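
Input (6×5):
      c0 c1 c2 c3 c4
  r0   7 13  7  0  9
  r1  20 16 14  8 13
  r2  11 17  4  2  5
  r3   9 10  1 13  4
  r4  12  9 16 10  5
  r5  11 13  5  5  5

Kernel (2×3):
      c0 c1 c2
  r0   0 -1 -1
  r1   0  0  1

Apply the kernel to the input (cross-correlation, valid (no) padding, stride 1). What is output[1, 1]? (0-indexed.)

-20

The receptive field on the input at this output position is [16 14 8 / 17 4 2]. Elementwise product with the kernel and sum: 14·-1 + 8·-1 + 2·1.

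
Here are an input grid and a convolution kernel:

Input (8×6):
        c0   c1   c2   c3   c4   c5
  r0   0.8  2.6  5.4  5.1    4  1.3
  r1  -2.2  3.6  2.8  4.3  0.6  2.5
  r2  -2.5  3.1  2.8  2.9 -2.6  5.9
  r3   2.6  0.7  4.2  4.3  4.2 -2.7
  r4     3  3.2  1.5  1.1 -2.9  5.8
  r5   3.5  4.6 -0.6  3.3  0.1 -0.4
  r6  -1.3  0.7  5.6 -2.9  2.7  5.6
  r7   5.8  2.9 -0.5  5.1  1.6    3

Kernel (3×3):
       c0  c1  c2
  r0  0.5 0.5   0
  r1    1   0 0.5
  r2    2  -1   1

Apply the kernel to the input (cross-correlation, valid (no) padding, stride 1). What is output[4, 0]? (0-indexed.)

8.6

The receptive field on the input at this output position is [3 3.2 1.5 / 3.5 4.6 -0.6 / -1.3 0.7 5.6]. Elementwise product with the kernel and sum: 3·0.5 + 3.2·0.5 + 3.5·1 + -0.6·0.5 + -1.3·2 + 0.7·-1 + 5.6·1.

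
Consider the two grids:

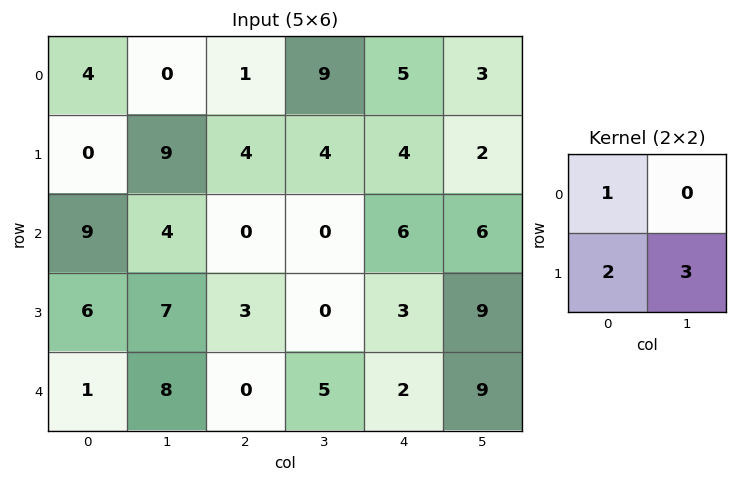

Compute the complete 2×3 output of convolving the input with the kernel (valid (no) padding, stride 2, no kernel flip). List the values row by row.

Output[0,0]: The receptive field on the input at this output position is [4 0 / 0 9]. Elementwise product with the kernel and sum: 4·1 + 0·2 + 9·3.
Output[0,1]: The receptive field on the input at this output position is [1 9 / 4 4]. Elementwise product with the kernel and sum: 1·1 + 4·2 + 4·3.

31 21 19
42 6 39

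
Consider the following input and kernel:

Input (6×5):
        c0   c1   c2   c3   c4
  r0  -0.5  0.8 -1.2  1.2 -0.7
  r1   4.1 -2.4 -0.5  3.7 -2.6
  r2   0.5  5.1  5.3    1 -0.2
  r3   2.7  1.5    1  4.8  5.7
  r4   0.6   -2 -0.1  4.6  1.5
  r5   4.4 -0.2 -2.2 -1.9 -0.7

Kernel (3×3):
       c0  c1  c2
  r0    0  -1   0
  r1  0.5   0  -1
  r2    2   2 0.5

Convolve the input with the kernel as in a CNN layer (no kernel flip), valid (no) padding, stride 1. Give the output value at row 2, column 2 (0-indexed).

The receptive field on the input at this output position is [5.3 1 -0.2 / 1 4.8 5.7 / -0.1 4.6 1.5]. Elementwise product with the kernel and sum: 1·-1 + 1·0.5 + 5.7·-1 + -0.1·2 + 4.6·2 + 1.5·0.5.

3.55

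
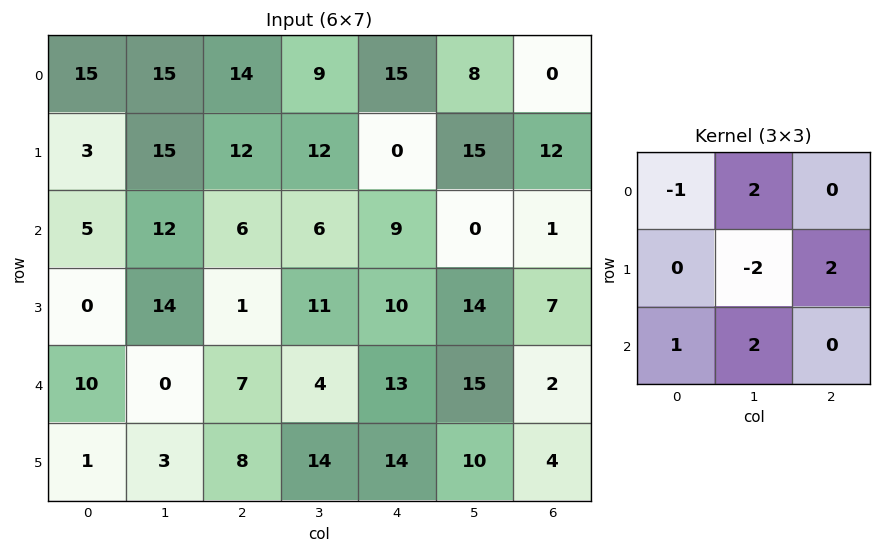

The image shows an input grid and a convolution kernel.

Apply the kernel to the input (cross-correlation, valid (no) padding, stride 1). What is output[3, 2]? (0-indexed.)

The receptive field on the input at this output position is [1 11 10 / 7 4 13 / 8 14 14]. Elementwise product with the kernel and sum: 1·-1 + 11·2 + 4·-2 + 13·2 + 8·1 + 14·2.

75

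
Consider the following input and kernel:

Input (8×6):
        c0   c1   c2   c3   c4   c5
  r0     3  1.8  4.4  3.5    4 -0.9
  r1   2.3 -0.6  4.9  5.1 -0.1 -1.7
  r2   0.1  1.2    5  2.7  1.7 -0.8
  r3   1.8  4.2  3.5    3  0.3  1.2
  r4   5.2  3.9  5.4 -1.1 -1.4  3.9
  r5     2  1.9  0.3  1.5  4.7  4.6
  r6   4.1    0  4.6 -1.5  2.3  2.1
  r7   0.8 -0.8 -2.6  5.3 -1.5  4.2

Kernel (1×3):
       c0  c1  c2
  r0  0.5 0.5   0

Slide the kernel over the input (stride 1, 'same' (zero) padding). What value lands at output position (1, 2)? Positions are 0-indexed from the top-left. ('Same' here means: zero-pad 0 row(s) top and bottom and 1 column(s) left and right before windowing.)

The receptive field on the zero-padded input at this output position is [-0.6 4.9 5.1]. Elementwise product with the kernel and sum: -0.6·0.5 + 4.9·0.5.

2.15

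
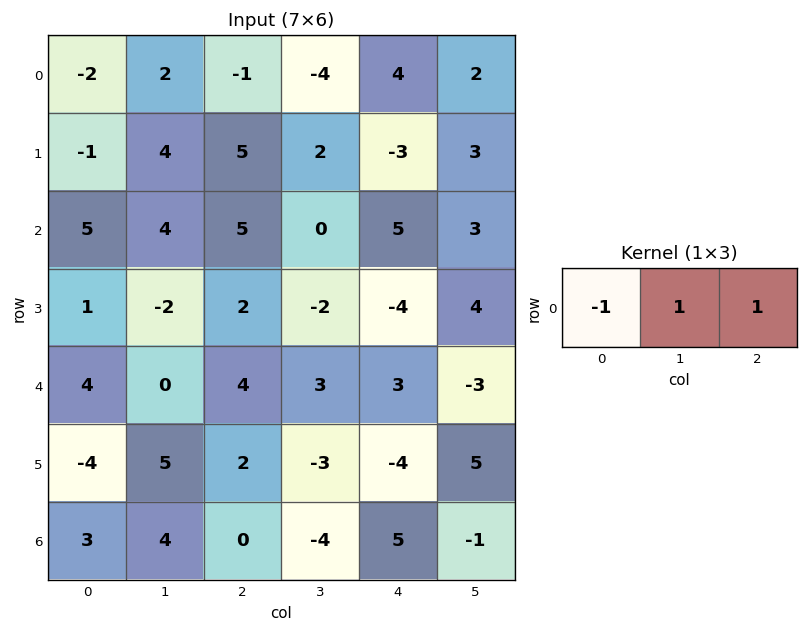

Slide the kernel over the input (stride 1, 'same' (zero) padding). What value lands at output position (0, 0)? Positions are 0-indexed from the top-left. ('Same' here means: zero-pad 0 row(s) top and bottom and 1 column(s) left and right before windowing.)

The receptive field on the zero-padded input at this output position is [0 -2 2]. Elementwise product with the kernel and sum: 0·-1 + -2·1 + 2·1.

0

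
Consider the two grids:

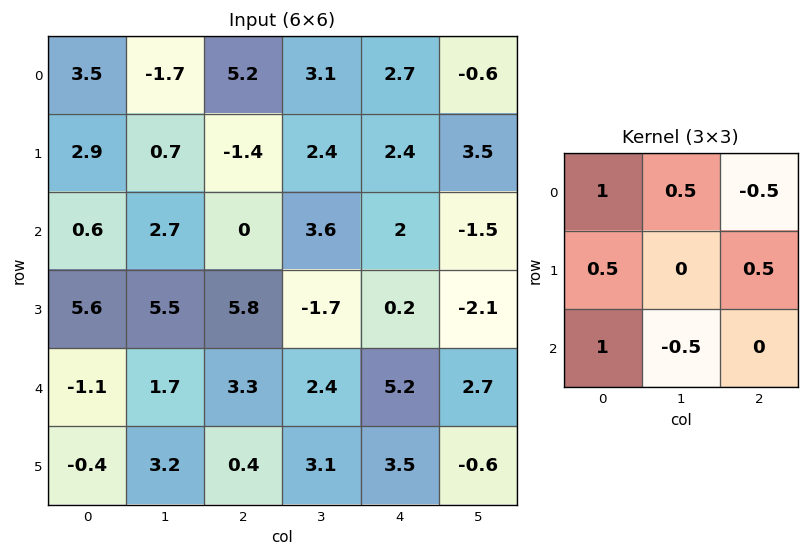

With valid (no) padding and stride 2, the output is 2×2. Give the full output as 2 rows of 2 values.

0.05 4.1
5.7 5.9

Output[0,0]: The receptive field on the input at this output position is [3.5 -1.7 5.2 / 2.9 0.7 -1.4 / 0.6 2.7 0]. Elementwise product with the kernel and sum: 3.5·1 + -1.7·0.5 + 5.2·-0.5 + 2.9·0.5 + -1.4·0.5 + 0.6·1 + 2.7·-0.5.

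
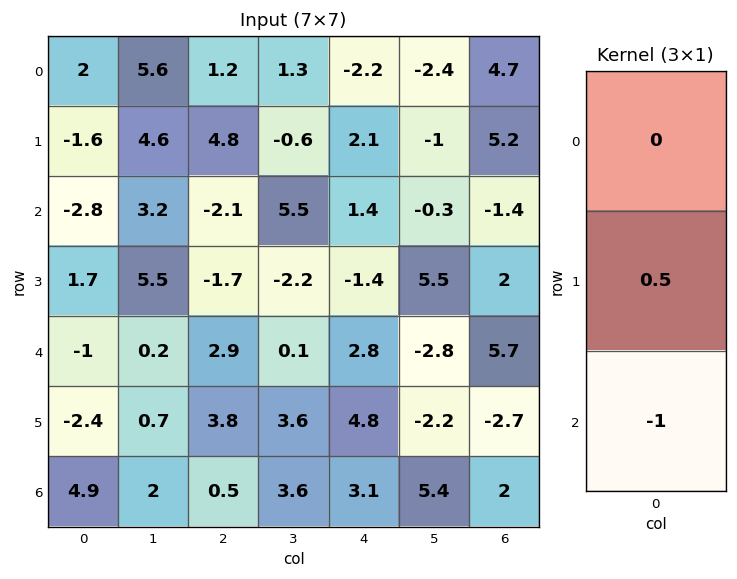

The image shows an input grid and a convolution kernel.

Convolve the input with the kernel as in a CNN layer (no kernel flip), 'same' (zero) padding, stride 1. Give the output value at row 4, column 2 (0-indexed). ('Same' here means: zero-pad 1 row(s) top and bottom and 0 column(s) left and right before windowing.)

The receptive field on the zero-padded input at this output position is [-1.7 / 2.9 / 3.8]. Elementwise product with the kernel and sum: 2.9·0.5 + 3.8·-1.

-2.35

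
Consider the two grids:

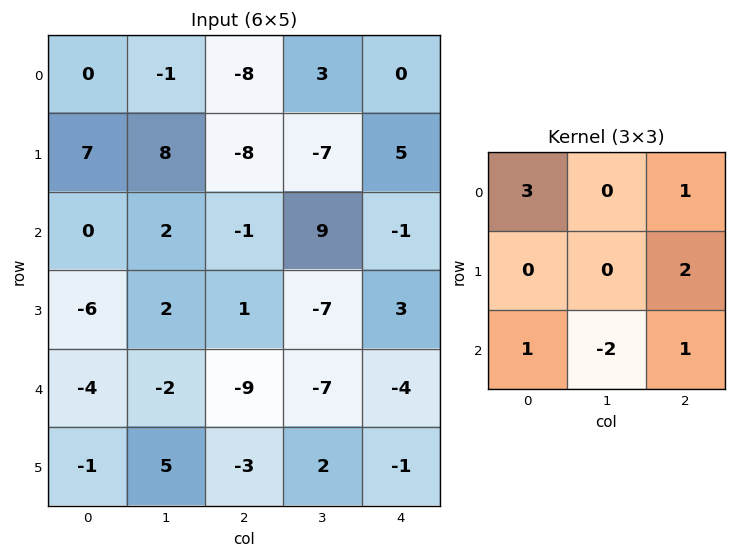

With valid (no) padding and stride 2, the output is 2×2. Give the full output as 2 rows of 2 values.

-29 -34
-8 3

Output[0,0]: The receptive field on the input at this output position is [0 -1 -8 / 7 8 -8 / 0 2 -1]. Elementwise product with the kernel and sum: 0·3 + -8·1 + -8·2 + 0·1 + 2·-2 + -1·1.
Output[0,1]: The receptive field on the input at this output position is [-8 3 0 / -8 -7 5 / -1 9 -1]. Elementwise product with the kernel and sum: -8·3 + 0·1 + 5·2 + -1·1 + 9·-2 + -1·1.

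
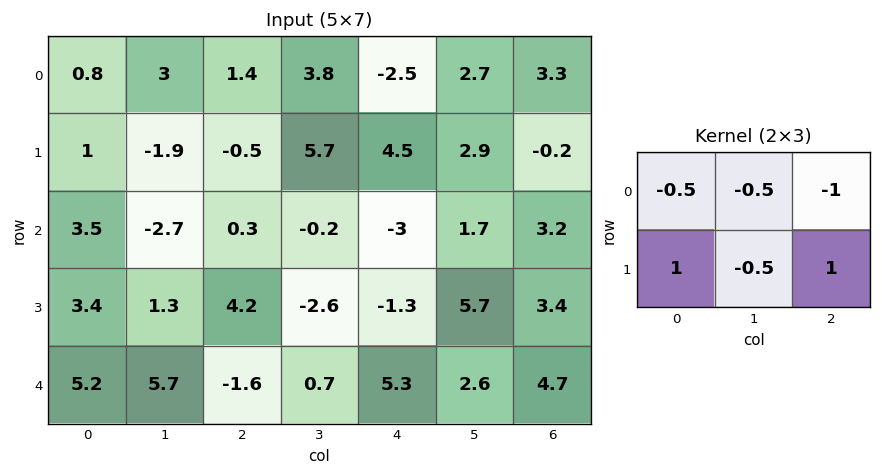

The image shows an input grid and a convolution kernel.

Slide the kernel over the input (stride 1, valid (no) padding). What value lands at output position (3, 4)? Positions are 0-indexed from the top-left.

The receptive field on the input at this output position is [-1.3 5.7 3.4 / 5.3 2.6 4.7]. Elementwise product with the kernel and sum: -1.3·-0.5 + 5.7·-0.5 + 3.4·-1 + 5.3·1 + 2.6·-0.5 + 4.7·1.

3.1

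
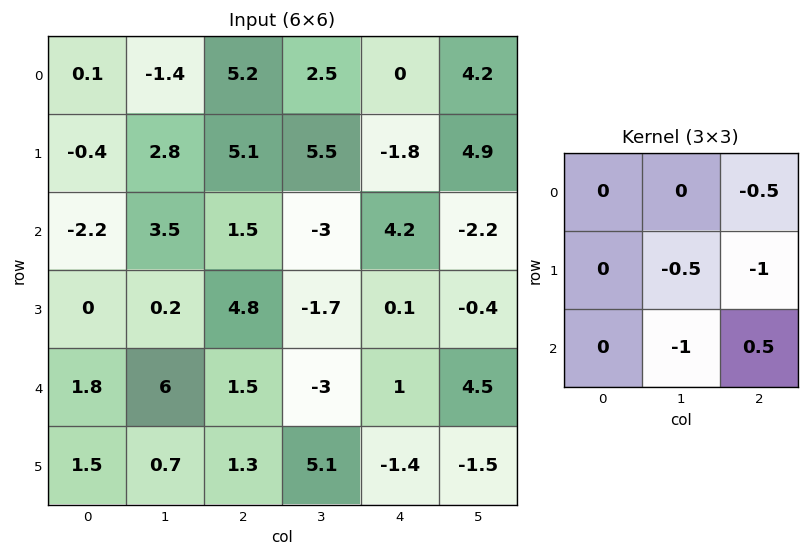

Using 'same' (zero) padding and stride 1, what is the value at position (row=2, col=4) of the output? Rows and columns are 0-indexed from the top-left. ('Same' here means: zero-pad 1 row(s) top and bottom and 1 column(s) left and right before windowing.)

The receptive field on the zero-padded input at this output position is [5.5 -1.8 4.9 / -3 4.2 -2.2 / -1.7 0.1 -0.4]. Elementwise product with the kernel and sum: 4.9·-0.5 + 4.2·-0.5 + -2.2·-1 + 0.1·-1 + -0.4·0.5.

-2.65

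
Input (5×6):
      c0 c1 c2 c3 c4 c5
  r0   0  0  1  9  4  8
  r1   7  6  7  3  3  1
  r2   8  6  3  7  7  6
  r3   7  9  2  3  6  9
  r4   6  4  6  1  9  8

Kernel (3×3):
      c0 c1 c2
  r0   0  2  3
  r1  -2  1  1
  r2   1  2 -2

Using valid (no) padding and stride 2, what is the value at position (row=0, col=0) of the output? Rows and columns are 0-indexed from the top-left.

16

The receptive field on the input at this output position is [0 0 1 / 7 6 7 / 8 6 3]. Elementwise product with the kernel and sum: 0·2 + 1·3 + 7·-2 + 6·1 + 7·1 + 8·1 + 6·2 + 3·-2.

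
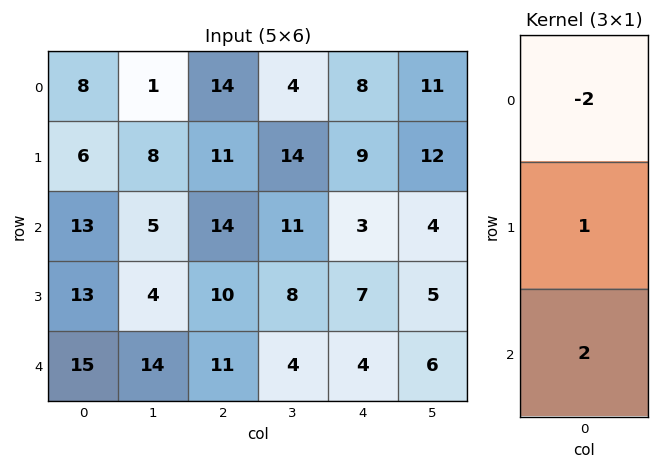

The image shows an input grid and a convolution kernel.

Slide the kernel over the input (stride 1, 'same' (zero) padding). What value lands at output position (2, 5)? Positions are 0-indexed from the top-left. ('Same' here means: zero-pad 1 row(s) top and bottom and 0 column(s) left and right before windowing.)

-10

The receptive field on the zero-padded input at this output position is [12 / 4 / 5]. Elementwise product with the kernel and sum: 12·-2 + 4·1 + 5·2.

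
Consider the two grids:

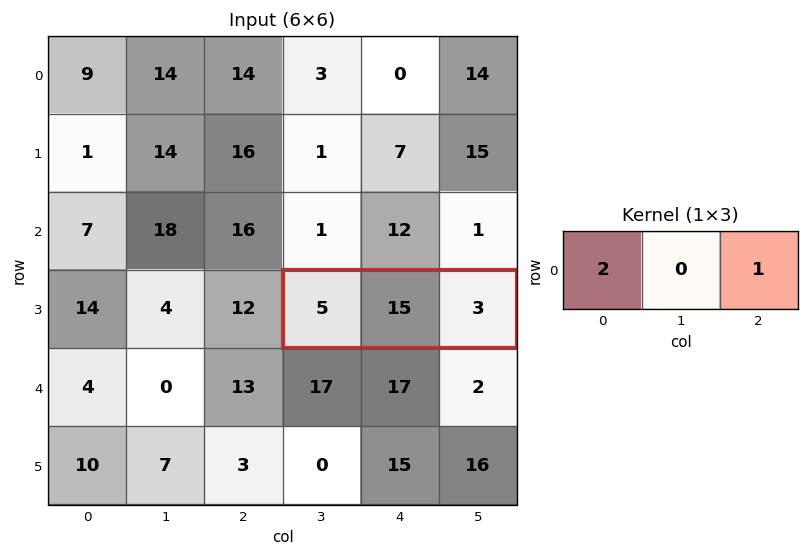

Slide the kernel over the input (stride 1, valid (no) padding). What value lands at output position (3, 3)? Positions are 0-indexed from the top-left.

13

The receptive field on the input at this output position is [5 15 3]. Elementwise product with the kernel and sum: 5·2 + 3·1.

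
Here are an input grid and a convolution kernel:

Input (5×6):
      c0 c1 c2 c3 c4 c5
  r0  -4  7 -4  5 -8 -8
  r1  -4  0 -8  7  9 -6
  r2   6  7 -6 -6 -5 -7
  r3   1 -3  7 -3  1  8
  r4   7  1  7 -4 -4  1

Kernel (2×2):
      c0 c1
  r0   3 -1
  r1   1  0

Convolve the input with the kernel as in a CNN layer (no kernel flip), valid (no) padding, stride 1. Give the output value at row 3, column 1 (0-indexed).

-15

The receptive field on the input at this output position is [-3 7 / 1 7]. Elementwise product with the kernel and sum: -3·3 + 7·-1 + 1·1.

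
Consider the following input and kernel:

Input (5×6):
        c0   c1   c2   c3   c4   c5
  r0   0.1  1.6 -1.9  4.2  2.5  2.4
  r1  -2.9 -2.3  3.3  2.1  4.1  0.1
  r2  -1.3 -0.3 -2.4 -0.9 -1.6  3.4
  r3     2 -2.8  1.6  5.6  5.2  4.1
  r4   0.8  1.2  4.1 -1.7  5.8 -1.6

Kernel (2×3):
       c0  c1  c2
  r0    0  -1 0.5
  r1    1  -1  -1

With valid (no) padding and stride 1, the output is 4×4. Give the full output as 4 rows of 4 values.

Output[0,0]: The receptive field on the input at this output position is [0.1 1.6 -1.9 / -2.9 -2.3 3.3]. Elementwise product with the kernel and sum: 1.6·-1 + -1.9·0.5 + -2.9·1 + -2.3·-1 + 3.3·-1.
Output[0,1]: The receptive field on the input at this output position is [1.6 -1.9 4.2 / -2.3 3.3 2.1]. Elementwise product with the kernel and sum: -1.9·-1 + 4.2·0.5 + -2.3·1 + 3.3·-1 + 2.1·-1.

-6.45 -3.7 -5.85 -3.4
5.35 0.75 0.05 -6.75
2.3 -8.05 -9.1 -0.4
-0.9 -0 -3 -9.05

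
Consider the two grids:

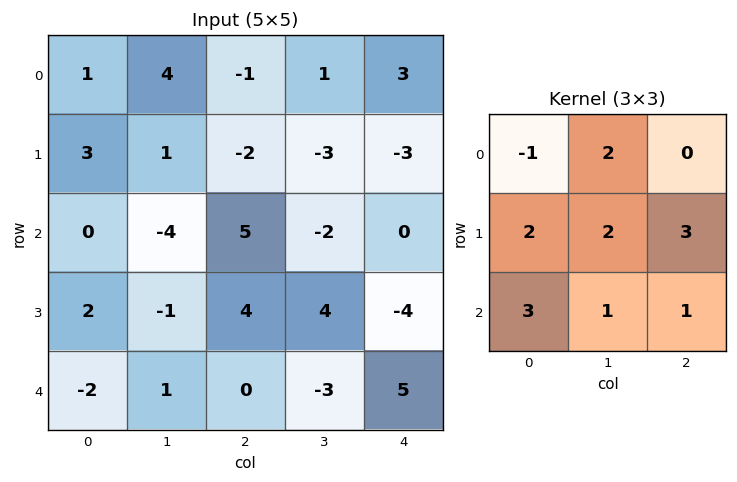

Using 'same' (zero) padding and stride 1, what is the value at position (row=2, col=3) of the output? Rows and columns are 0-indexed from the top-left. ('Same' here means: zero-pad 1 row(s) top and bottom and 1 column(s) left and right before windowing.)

The receptive field on the zero-padded input at this output position is [-2 -3 -3 / 5 -2 0 / 4 4 -4]. Elementwise product with the kernel and sum: -2·-1 + -3·2 + 5·2 + -2·2 + 0·3 + 4·3 + 4·1 + -4·1.

14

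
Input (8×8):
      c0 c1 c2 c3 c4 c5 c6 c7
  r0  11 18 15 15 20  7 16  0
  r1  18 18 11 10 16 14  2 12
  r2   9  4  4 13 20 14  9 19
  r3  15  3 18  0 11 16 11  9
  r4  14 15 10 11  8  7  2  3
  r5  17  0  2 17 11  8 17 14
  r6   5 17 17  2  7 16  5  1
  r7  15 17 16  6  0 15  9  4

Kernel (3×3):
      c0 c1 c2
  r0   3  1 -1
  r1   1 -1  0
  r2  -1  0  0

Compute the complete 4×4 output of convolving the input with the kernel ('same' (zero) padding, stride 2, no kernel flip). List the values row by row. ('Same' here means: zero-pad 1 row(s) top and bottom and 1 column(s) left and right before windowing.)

-11 -15 -15 -23
-9 52 25 21
-2 32 -19 47
12 -32 43 23

Output[0,0]: The receptive field on the zero-padded input at this output position is [0 0 0 / 0 11 18 / 0 18 18]. Elementwise product with the kernel and sum: 0·3 + 0·1 + 0·-1 + 0·1 + 11·-1 + 0·-1.
Output[0,1]: The receptive field on the zero-padded input at this output position is [0 0 0 / 18 15 15 / 18 11 10]. Elementwise product with the kernel and sum: 0·3 + 0·1 + 0·-1 + 18·1 + 15·-1 + 18·-1.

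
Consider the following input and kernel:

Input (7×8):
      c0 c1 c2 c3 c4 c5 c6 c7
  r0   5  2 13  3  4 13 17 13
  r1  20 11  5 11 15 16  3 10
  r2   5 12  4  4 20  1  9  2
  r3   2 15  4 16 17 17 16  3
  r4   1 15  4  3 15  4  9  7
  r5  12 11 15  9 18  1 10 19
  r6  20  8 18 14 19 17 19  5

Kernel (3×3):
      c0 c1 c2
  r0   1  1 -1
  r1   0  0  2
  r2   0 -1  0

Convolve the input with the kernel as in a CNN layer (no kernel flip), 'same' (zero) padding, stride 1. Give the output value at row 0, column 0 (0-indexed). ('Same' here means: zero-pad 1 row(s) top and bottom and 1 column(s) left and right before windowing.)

-16

The receptive field on the zero-padded input at this output position is [0 0 0 / 0 5 2 / 0 20 11]. Elementwise product with the kernel and sum: 0·1 + 0·1 + 0·-1 + 2·2 + 20·-1.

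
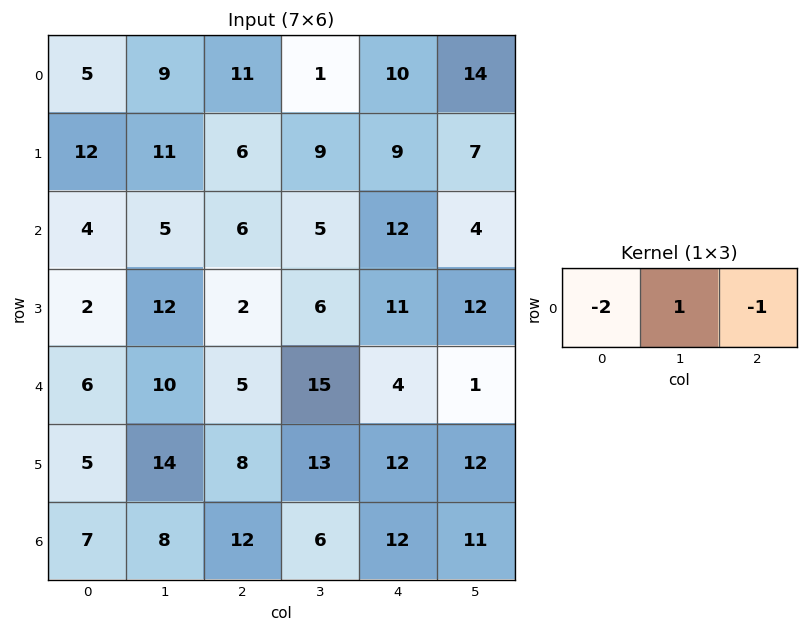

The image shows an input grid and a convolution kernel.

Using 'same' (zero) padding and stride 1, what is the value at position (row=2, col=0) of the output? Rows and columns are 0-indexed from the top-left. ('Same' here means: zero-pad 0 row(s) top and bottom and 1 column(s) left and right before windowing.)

The receptive field on the zero-padded input at this output position is [0 4 5]. Elementwise product with the kernel and sum: 0·-2 + 4·1 + 5·-1.

-1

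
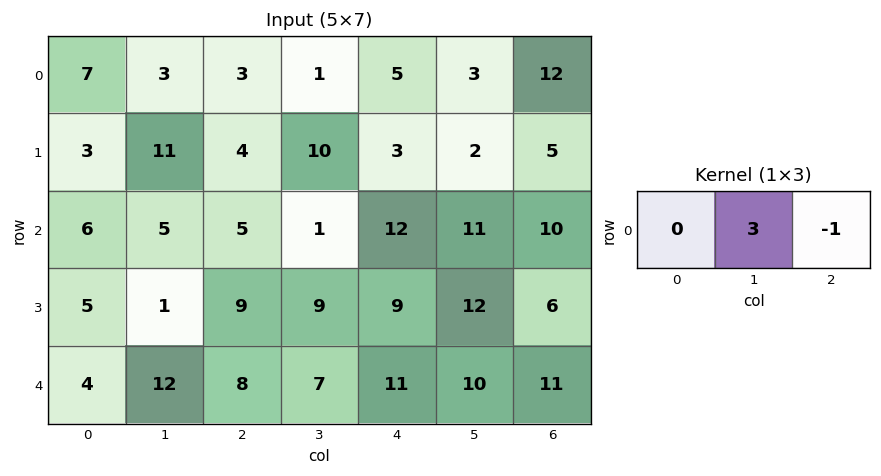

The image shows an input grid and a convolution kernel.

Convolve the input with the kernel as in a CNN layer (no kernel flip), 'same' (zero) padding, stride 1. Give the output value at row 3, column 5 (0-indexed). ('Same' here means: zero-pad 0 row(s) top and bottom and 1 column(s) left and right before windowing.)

The receptive field on the zero-padded input at this output position is [9 12 6]. Elementwise product with the kernel and sum: 12·3 + 6·-1.

30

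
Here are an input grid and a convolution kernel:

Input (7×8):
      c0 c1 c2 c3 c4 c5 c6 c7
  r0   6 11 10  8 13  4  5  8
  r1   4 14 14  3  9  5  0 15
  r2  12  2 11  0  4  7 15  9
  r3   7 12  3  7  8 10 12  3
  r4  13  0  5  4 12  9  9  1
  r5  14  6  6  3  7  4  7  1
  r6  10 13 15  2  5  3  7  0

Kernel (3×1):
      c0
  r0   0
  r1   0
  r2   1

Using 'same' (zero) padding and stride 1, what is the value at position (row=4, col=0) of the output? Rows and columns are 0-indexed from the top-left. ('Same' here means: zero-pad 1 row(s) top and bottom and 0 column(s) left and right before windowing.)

The receptive field on the zero-padded input at this output position is [7 / 13 / 14]. Elementwise product with the kernel and sum: 14·1.

14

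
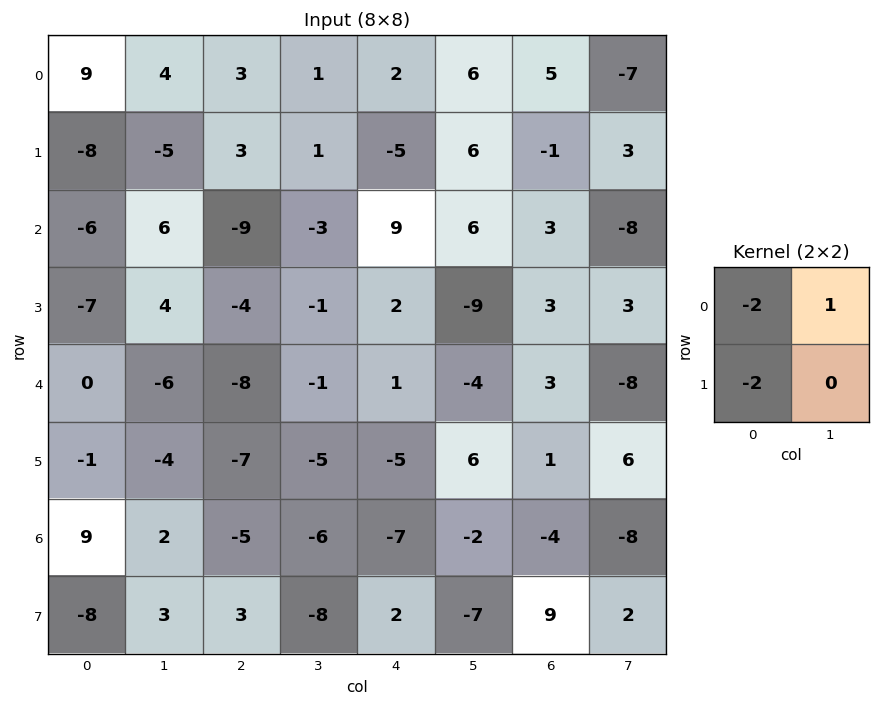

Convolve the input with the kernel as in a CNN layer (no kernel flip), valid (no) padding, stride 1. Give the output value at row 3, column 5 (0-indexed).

29

The receptive field on the input at this output position is [-9 3 / -4 3]. Elementwise product with the kernel and sum: -9·-2 + 3·1 + -4·-2.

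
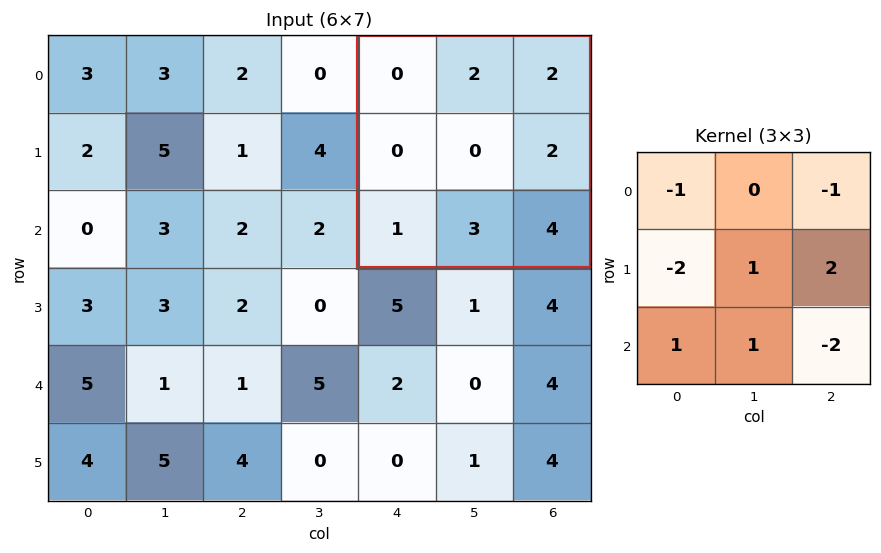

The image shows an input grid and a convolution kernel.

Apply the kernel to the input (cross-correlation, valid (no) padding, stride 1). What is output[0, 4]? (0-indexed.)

The receptive field on the input at this output position is [0 2 2 / 0 0 2 / 1 3 4]. Elementwise product with the kernel and sum: 0·-1 + 2·-1 + 0·-2 + 0·1 + 2·2 + 1·1 + 3·1 + 4·-2.

-2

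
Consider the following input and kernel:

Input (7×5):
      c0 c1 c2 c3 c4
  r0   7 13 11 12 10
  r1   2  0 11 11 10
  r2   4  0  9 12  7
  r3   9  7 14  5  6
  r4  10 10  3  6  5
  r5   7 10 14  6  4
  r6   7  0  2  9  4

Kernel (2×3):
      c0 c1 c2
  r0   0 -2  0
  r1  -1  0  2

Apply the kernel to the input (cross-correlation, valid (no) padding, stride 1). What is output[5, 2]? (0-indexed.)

The receptive field on the input at this output position is [14 6 4 / 2 9 4]. Elementwise product with the kernel and sum: 6·-2 + 2·-1 + 4·2.

-6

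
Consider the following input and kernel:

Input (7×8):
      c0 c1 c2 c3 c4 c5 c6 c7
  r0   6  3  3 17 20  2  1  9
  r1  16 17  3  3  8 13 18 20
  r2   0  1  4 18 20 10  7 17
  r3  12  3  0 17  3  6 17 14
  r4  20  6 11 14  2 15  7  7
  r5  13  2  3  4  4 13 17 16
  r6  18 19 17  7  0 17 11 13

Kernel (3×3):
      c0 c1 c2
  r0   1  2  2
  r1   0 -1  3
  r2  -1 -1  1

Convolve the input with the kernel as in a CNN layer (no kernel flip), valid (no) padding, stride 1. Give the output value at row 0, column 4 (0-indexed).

44

The receptive field on the input at this output position is [20 2 1 / 8 13 18 / 20 10 7]. Elementwise product with the kernel and sum: 20·1 + 2·2 + 1·2 + 13·-1 + 18·3 + 20·-1 + 10·-1 + 7·1.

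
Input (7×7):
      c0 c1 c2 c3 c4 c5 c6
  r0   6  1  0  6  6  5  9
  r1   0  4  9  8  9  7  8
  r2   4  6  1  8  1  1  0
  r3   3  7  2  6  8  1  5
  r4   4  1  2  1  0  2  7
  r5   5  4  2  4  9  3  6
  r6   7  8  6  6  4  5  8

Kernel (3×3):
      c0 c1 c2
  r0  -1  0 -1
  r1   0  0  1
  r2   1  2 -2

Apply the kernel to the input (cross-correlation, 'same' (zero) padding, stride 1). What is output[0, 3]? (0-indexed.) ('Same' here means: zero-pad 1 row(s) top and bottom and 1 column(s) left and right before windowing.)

The receptive field on the zero-padded input at this output position is [0 0 0 / 0 6 6 / 9 8 9]. Elementwise product with the kernel and sum: 0·-1 + 0·-1 + 6·1 + 9·1 + 8·2 + 9·-2.

13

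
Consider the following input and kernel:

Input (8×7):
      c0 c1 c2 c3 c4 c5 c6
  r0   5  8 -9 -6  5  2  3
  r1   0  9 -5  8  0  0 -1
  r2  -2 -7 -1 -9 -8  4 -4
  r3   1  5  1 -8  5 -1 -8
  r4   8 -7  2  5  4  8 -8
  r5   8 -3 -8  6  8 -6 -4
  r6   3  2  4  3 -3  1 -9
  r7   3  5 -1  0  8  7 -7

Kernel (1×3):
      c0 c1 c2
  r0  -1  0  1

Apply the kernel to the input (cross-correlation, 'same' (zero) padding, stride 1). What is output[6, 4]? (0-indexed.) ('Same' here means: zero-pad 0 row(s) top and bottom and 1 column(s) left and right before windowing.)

The receptive field on the zero-padded input at this output position is [3 -3 1]. Elementwise product with the kernel and sum: 3·-1 + 1·1.

-2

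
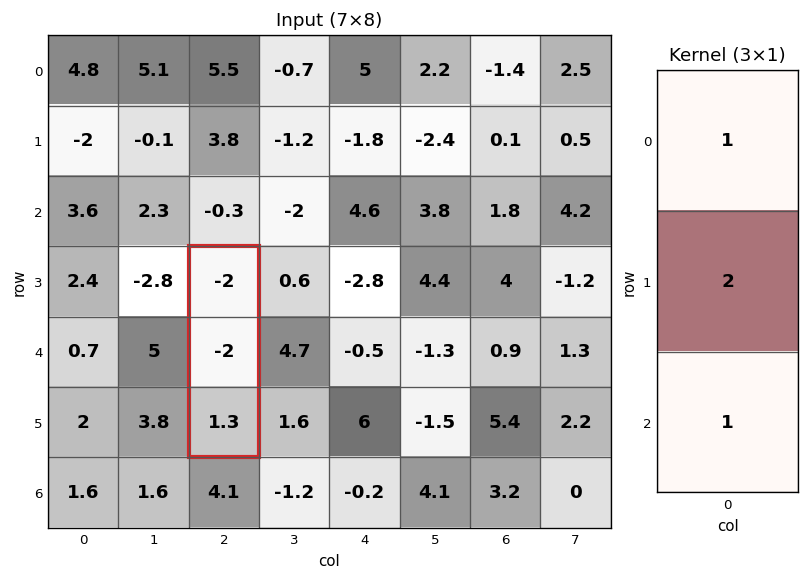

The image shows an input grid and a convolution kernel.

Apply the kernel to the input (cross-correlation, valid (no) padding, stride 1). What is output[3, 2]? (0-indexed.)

-4.7

The receptive field on the input at this output position is [-2 / -2 / 1.3]. Elementwise product with the kernel and sum: -2·1 + -2·2 + 1.3·1.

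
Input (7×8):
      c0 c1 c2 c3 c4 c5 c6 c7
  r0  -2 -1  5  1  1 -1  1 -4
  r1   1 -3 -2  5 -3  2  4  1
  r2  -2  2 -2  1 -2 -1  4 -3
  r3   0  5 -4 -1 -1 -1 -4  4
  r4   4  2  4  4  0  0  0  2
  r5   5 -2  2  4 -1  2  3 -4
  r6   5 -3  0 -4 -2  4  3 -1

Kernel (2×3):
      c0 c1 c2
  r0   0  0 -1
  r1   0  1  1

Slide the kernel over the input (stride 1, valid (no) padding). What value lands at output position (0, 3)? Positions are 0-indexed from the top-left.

The receptive field on the input at this output position is [1 1 -1 / 5 -3 2]. Elementwise product with the kernel and sum: -1·-1 + -3·1 + 2·1.

0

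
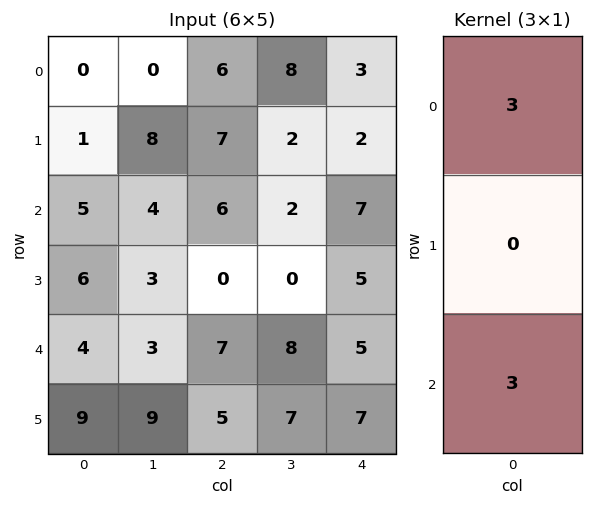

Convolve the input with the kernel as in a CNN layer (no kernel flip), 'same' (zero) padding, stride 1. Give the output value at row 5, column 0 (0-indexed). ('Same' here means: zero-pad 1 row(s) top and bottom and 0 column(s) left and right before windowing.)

12

The receptive field on the zero-padded input at this output position is [4 / 9 / 0]. Elementwise product with the kernel and sum: 4·3 + 0·3.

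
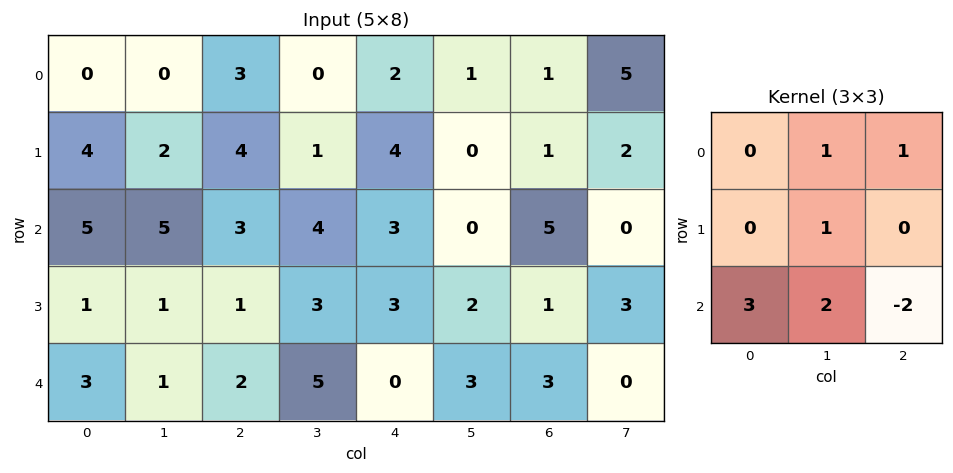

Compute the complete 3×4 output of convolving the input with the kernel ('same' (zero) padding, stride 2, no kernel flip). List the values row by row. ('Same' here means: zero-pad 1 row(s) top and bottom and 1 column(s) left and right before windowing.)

Output[0,0]: The receptive field on the zero-padded input at this output position is [0 0 0 / 0 0 0 / 0 4 2]. Elementwise product with the kernel and sum: 0·1 + 0·1 + 0·1 + 0·3 + 4·2 + 2·-2.

4 15 13 -1
11 7 18 10
5 6 5 7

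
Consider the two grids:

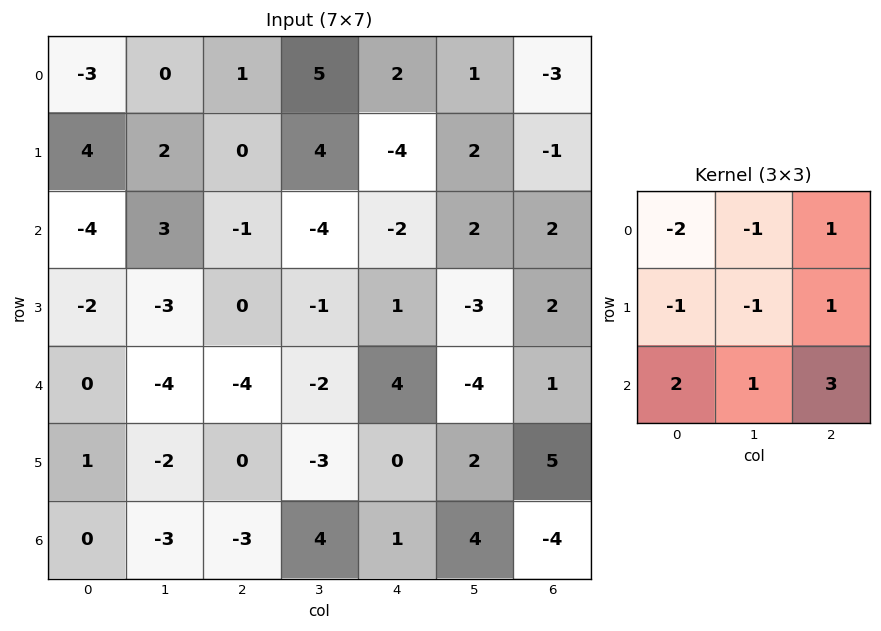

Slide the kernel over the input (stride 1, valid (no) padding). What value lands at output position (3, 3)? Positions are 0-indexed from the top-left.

The receptive field on the input at this output position is [-1 1 -3 / -2 4 -4 / -3 0 2]. Elementwise product with the kernel and sum: -1·-2 + 1·-1 + -3·1 + -2·-1 + 4·-1 + -4·1 + -3·2 + 0·1 + 2·3.

-8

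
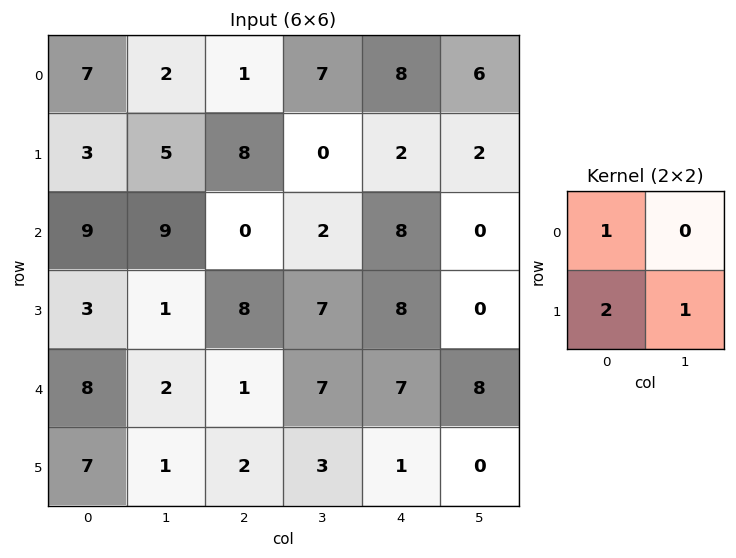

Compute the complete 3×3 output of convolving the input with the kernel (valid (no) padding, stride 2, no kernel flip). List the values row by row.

18 17 14
16 23 24
23 8 9

Output[0,0]: The receptive field on the input at this output position is [7 2 / 3 5]. Elementwise product with the kernel and sum: 7·1 + 3·2 + 5·1.
Output[0,1]: The receptive field on the input at this output position is [1 7 / 8 0]. Elementwise product with the kernel and sum: 1·1 + 8·2 + 0·1.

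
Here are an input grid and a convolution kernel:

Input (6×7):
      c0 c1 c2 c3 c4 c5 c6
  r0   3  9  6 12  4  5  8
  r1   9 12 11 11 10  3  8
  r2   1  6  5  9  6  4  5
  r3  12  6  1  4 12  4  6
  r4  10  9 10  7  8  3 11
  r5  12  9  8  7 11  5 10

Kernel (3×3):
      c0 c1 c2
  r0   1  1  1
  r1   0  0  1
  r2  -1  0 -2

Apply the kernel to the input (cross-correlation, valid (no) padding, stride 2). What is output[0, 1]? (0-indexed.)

15

The receptive field on the input at this output position is [6 12 4 / 11 11 10 / 5 9 6]. Elementwise product with the kernel and sum: 6·1 + 12·1 + 4·1 + 10·1 + 5·-1 + 6·-2.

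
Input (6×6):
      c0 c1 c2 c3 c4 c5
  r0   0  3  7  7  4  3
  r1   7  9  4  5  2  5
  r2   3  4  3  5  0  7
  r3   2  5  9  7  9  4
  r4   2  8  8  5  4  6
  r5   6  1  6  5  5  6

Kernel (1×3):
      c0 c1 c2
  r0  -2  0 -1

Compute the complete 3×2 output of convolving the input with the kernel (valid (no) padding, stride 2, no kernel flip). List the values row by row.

Output[0,0]: The receptive field on the input at this output position is [0 3 7]. Elementwise product with the kernel and sum: 0·-2 + 7·-1.
Output[0,1]: The receptive field on the input at this output position is [7 7 4]. Elementwise product with the kernel and sum: 7·-2 + 4·-1.

-7 -18
-9 -6
-12 -20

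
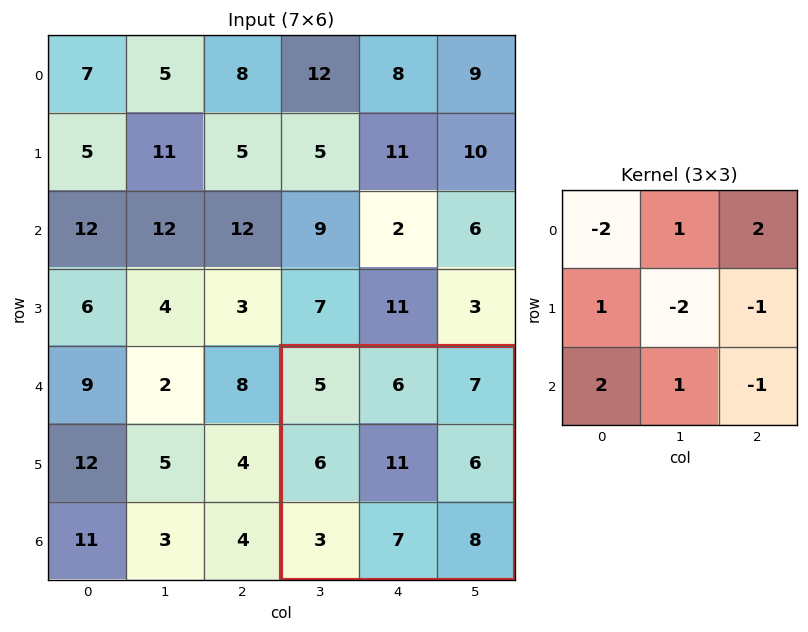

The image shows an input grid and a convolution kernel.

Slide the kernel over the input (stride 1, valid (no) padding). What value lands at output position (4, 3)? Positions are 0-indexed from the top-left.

-7

The receptive field on the input at this output position is [5 6 7 / 6 11 6 / 3 7 8]. Elementwise product with the kernel and sum: 5·-2 + 6·1 + 7·2 + 6·1 + 11·-2 + 6·-1 + 3·2 + 7·1 + 8·-1.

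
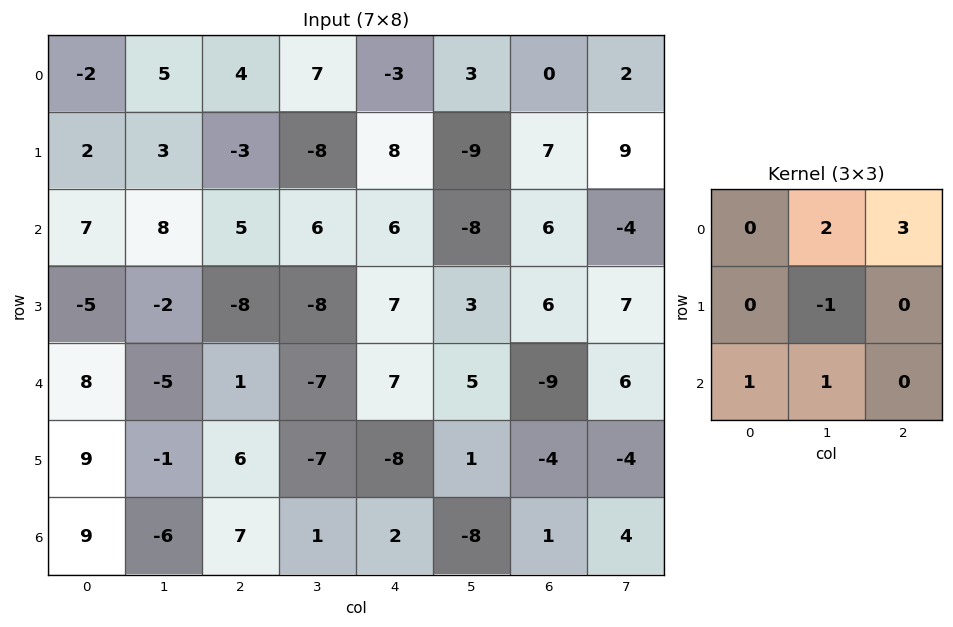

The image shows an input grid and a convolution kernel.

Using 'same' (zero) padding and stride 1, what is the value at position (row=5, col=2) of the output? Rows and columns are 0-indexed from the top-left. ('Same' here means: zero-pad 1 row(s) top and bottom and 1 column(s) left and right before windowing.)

-24

The receptive field on the zero-padded input at this output position is [-5 1 -7 / -1 6 -7 / -6 7 1]. Elementwise product with the kernel and sum: 1·2 + -7·3 + 6·-1 + -6·1 + 7·1.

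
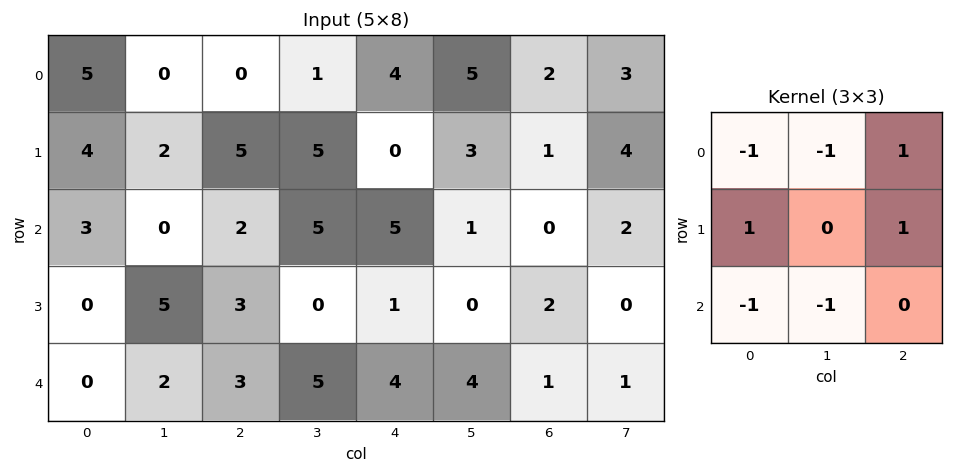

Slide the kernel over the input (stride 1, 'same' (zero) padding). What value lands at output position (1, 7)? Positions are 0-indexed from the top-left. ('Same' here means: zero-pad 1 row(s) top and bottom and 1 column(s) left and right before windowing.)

The receptive field on the zero-padded input at this output position is [2 3 0 / 1 4 0 / 0 2 0]. Elementwise product with the kernel and sum: 2·-1 + 3·-1 + 0·1 + 1·1 + 0·1 + 0·-1 + 2·-1.

-6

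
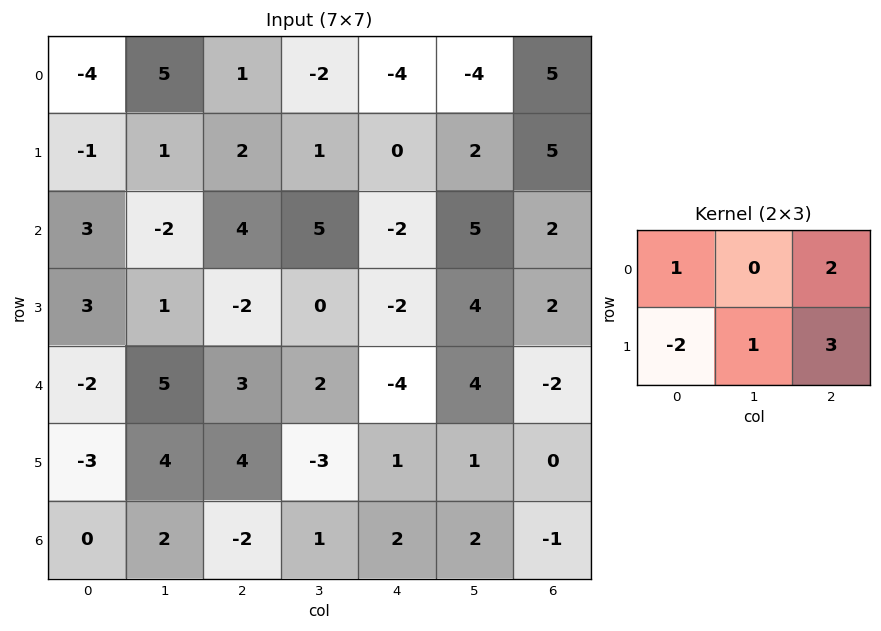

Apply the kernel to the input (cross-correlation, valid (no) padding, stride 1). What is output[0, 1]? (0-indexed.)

The receptive field on the input at this output position is [5 1 -2 / 1 2 1]. Elementwise product with the kernel and sum: 5·1 + -2·2 + 1·-2 + 2·1 + 1·3.

4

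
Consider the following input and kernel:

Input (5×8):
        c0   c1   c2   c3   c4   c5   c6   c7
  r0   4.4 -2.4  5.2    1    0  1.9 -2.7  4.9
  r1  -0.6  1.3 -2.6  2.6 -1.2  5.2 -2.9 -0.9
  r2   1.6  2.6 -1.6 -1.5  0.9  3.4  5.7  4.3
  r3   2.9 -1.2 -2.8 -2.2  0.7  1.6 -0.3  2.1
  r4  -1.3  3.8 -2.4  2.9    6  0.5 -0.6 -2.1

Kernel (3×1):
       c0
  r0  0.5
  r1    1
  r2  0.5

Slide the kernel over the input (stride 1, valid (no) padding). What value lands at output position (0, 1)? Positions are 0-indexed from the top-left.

The receptive field on the input at this output position is [-2.4 / 1.3 / 2.6]. Elementwise product with the kernel and sum: -2.4·0.5 + 1.3·1 + 2.6·0.5.

1.4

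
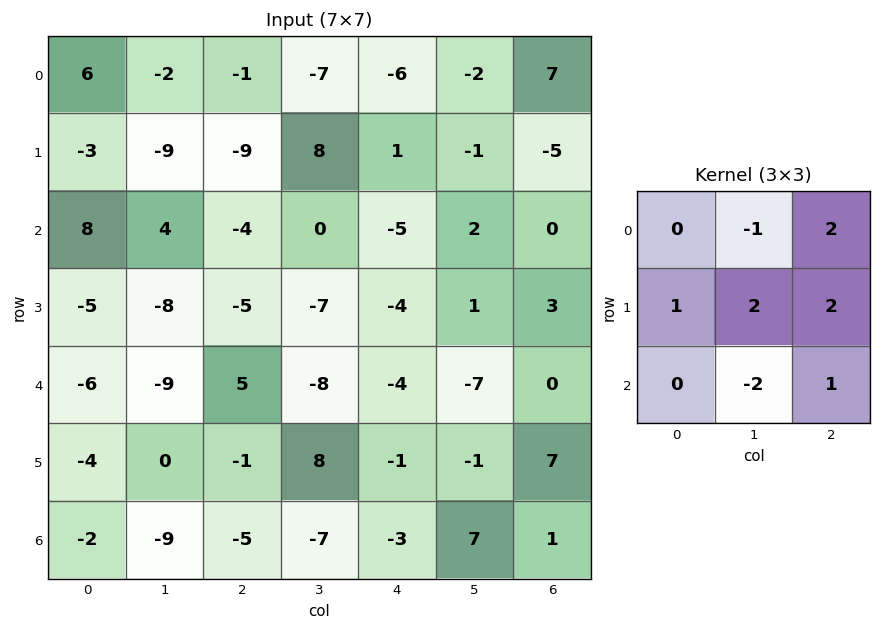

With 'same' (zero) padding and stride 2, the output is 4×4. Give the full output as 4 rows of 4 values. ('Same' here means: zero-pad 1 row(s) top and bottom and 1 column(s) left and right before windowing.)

Output[0,0]: The receptive field on the zero-padded input at this output position is [0 0 0 / 0 6 -2 / 0 -3 -9]. Elementwise product with the kernel and sum: 0·-1 + 0·2 + 0·1 + 6·2 + -2·2 + -3·-2 + -9·1.
Output[0,1]: The receptive field on the zero-padded input at this output position is [0 0 0 / -2 -1 -7 / -9 -9 8]. Elementwise product with the kernel and sum: 0·-1 + 0·2 + -2·1 + -1·2 + -7·2 + -9·-2 + 8·1.

5 8 -26 22
11 24 0 1
-33 -14 -23 -24
-18 -16 0 2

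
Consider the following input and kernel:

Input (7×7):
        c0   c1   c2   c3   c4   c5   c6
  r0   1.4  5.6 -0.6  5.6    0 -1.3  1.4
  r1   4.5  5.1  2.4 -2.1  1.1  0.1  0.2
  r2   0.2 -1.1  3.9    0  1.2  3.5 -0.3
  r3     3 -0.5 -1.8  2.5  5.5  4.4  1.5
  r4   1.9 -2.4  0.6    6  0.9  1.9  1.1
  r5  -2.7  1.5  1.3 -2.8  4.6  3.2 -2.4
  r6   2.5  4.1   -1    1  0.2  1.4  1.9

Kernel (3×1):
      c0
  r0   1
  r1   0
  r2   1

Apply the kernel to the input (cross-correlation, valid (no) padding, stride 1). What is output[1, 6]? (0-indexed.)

1.7

The receptive field on the input at this output position is [0.2 / -0.3 / 1.5]. Elementwise product with the kernel and sum: 0.2·1 + 1.5·1.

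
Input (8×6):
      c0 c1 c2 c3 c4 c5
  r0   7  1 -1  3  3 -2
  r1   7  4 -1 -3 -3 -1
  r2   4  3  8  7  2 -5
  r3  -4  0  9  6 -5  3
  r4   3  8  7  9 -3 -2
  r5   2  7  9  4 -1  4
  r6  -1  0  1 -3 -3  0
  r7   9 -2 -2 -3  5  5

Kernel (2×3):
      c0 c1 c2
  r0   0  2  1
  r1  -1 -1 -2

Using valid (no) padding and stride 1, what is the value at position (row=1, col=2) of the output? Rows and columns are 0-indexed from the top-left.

-28

The receptive field on the input at this output position is [-1 -3 -3 / 8 7 2]. Elementwise product with the kernel and sum: -3·2 + -3·1 + 8·-1 + 7·-1 + 2·-2.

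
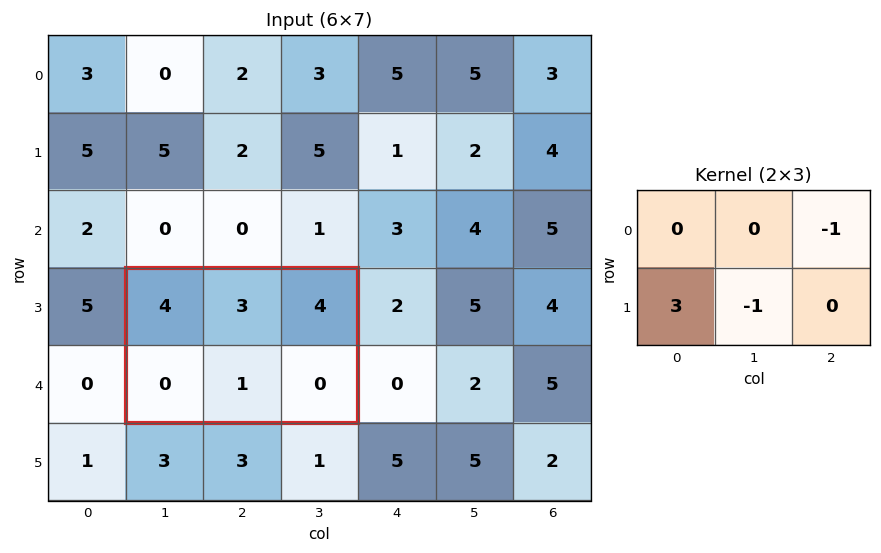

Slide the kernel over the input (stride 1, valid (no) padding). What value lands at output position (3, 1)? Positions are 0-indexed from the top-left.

The receptive field on the input at this output position is [4 3 4 / 0 1 0]. Elementwise product with the kernel and sum: 4·-1 + 0·3 + 1·-1.

-5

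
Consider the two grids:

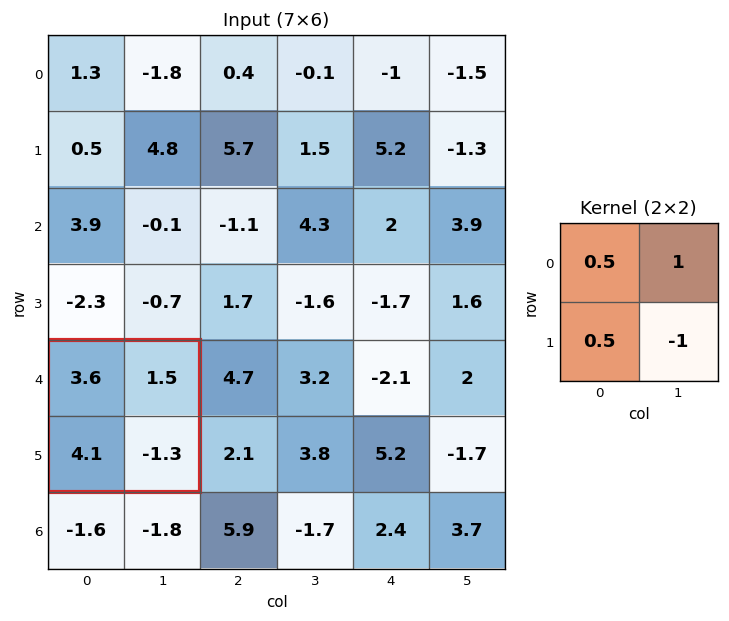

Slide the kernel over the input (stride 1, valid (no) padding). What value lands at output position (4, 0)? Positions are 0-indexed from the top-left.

The receptive field on the input at this output position is [3.6 1.5 / 4.1 -1.3]. Elementwise product with the kernel and sum: 3.6·0.5 + 1.5·1 + 4.1·0.5 + -1.3·-1.

6.65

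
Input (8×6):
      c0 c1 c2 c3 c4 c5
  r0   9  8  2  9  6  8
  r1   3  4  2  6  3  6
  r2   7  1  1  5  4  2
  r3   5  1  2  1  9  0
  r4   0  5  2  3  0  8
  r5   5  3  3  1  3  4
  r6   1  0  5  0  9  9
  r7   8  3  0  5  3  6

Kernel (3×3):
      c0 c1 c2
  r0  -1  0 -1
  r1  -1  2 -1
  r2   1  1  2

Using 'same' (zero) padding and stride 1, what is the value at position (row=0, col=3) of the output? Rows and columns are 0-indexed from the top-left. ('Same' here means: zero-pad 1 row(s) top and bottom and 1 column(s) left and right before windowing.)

The receptive field on the zero-padded input at this output position is [0 0 0 / 2 9 6 / 2 6 3]. Elementwise product with the kernel and sum: 0·-1 + 0·-1 + 2·-1 + 9·2 + 6·-1 + 2·1 + 6·1 + 3·2.

24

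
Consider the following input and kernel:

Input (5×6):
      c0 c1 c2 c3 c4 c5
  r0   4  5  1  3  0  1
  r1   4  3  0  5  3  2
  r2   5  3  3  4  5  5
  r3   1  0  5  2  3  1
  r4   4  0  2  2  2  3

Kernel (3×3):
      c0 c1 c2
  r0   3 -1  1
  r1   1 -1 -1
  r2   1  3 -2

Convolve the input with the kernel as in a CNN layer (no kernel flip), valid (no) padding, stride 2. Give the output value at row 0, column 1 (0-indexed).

The receptive field on the input at this output position is [1 3 0 / 0 5 3 / 3 4 5]. Elementwise product with the kernel and sum: 1·3 + 3·-1 + 0·1 + 0·1 + 5·-1 + 3·-1 + 3·1 + 4·3 + 5·-2.

-3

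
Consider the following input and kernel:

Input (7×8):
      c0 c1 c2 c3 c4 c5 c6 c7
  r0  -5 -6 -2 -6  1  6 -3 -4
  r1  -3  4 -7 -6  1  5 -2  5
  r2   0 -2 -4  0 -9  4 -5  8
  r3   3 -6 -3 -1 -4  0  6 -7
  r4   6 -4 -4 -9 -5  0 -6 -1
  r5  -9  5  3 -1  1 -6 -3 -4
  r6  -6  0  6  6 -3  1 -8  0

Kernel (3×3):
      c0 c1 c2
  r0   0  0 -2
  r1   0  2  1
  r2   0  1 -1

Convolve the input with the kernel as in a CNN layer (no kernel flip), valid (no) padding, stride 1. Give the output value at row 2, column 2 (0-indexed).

The receptive field on the input at this output position is [-4 0 -9 / -3 -1 -4 / -4 -9 -5]. Elementwise product with the kernel and sum: -9·-2 + -1·2 + -4·1 + -9·1 + -5·-1.

8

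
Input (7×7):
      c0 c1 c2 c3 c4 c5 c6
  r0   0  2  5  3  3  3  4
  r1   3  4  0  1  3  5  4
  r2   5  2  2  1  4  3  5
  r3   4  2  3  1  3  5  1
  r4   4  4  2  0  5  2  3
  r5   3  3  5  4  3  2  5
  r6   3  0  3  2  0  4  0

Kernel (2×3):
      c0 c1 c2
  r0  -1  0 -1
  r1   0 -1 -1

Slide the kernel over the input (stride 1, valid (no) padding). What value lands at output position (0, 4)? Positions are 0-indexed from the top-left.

The receptive field on the input at this output position is [3 3 4 / 3 5 4]. Elementwise product with the kernel and sum: 3·-1 + 4·-1 + 5·-1 + 4·-1.

-16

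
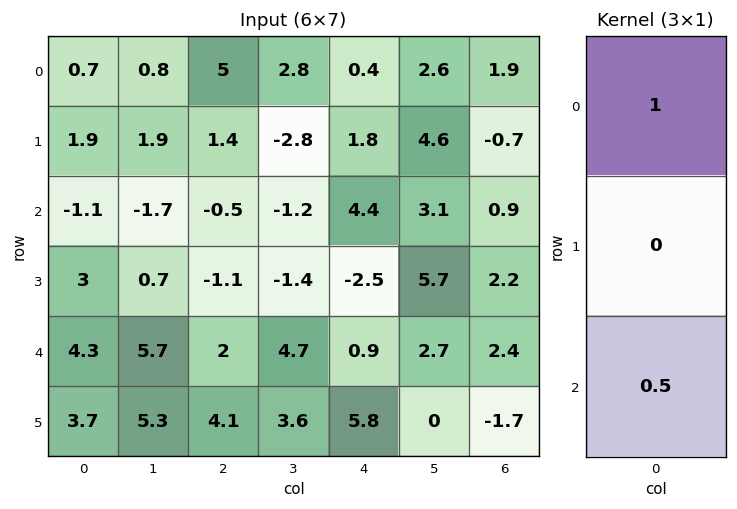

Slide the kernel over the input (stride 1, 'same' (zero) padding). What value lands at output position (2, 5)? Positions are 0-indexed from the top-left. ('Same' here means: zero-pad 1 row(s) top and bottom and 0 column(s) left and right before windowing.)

The receptive field on the zero-padded input at this output position is [4.6 / 3.1 / 5.7]. Elementwise product with the kernel and sum: 4.6·1 + 5.7·0.5.

7.45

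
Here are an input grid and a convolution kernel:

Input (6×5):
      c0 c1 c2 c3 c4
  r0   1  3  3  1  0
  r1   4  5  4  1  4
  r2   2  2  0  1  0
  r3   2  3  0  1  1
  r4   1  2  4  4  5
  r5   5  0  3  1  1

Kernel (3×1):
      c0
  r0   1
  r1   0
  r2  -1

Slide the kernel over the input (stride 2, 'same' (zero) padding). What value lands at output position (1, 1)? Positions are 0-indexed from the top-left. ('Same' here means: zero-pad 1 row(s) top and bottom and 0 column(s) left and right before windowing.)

The receptive field on the zero-padded input at this output position is [4 / 0 / 0]. Elementwise product with the kernel and sum: 4·1 + 0·-1.

4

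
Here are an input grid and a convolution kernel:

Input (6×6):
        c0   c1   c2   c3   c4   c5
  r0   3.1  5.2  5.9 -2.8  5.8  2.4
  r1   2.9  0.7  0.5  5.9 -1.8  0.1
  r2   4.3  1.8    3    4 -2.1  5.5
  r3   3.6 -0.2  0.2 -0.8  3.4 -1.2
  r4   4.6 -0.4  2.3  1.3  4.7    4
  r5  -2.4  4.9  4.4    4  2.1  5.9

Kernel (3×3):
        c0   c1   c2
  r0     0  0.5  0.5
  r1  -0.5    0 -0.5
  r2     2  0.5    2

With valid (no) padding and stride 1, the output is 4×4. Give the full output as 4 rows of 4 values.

Output[0,0]: The receptive field on the input at this output position is [3.1 5.2 5.9 / 2.9 0.7 0.5 / 4.3 1.8 3]. Elementwise product with the kernel and sum: 5.2·0.5 + 5.9·0.5 + 2.9·-0.5 + 0.5·-0.5 + 4.3·2 + 1.8·0.5 + 3·2.

19.35 11.35 5.95 19.05
4.45 -1.6 8.4 -7.9
14.1 6.95 13.8 15.65
3 19.25 12.8 19.3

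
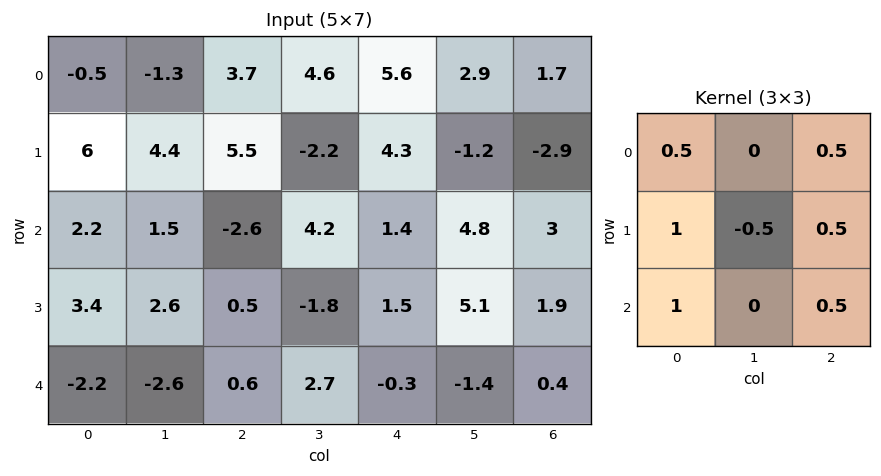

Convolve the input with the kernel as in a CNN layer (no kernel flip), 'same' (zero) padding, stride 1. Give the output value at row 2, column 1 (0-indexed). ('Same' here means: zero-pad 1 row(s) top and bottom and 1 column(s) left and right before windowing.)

9.55

The receptive field on the zero-padded input at this output position is [6 4.4 5.5 / 2.2 1.5 -2.6 / 3.4 2.6 0.5]. Elementwise product with the kernel and sum: 6·0.5 + 5.5·0.5 + 2.2·1 + 1.5·-0.5 + -2.6·0.5 + 3.4·1 + 0.5·0.5.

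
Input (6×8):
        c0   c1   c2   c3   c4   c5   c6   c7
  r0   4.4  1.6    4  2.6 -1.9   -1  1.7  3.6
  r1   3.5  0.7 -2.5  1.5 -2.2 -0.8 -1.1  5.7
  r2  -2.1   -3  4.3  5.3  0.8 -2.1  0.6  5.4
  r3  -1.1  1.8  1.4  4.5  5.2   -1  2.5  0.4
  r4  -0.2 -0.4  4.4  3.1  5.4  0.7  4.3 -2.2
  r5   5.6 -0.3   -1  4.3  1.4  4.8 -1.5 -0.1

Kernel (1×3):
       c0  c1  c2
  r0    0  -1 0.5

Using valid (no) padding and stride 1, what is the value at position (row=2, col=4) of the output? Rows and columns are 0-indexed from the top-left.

2.4

The receptive field on the input at this output position is [0.8 -2.1 0.6]. Elementwise product with the kernel and sum: -2.1·-1 + 0.6·0.5.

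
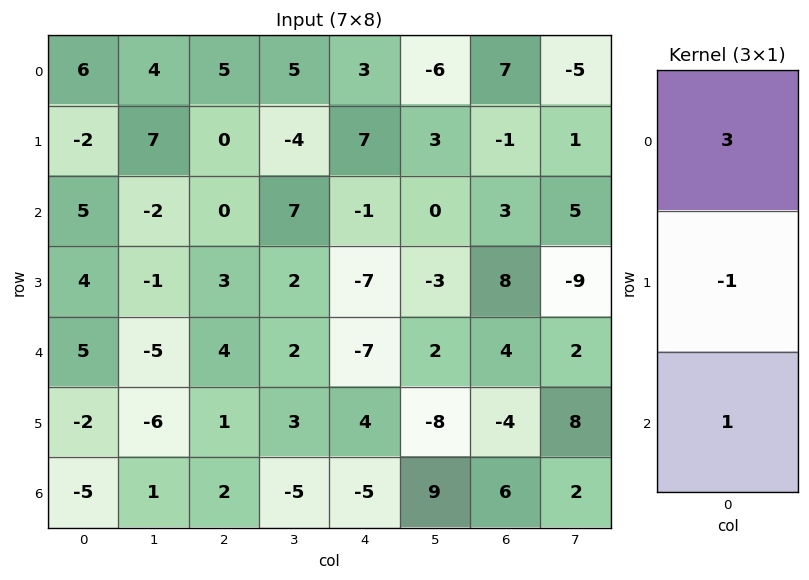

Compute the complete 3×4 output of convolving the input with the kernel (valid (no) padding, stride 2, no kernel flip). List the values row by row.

25 15 1 25
16 1 -3 5
12 13 -30 22

Output[0,0]: The receptive field on the input at this output position is [6 / -2 / 5]. Elementwise product with the kernel and sum: 6·3 + -2·-1 + 5·1.
Output[0,1]: The receptive field on the input at this output position is [5 / 0 / 0]. Elementwise product with the kernel and sum: 5·3 + 0·-1 + 0·1.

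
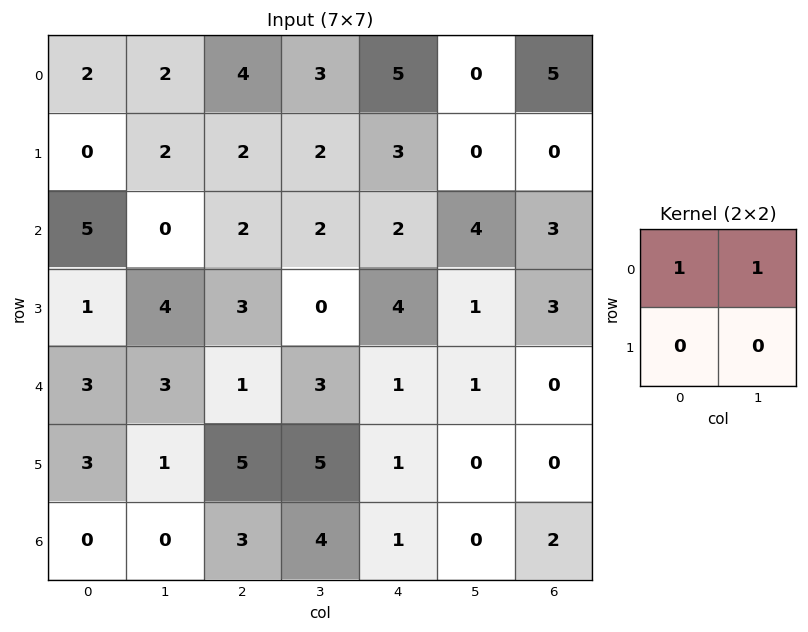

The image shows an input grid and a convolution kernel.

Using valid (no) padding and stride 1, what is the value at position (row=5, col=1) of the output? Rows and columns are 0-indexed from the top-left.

The receptive field on the input at this output position is [1 5 / 0 3]. Elementwise product with the kernel and sum: 1·1 + 5·1.

6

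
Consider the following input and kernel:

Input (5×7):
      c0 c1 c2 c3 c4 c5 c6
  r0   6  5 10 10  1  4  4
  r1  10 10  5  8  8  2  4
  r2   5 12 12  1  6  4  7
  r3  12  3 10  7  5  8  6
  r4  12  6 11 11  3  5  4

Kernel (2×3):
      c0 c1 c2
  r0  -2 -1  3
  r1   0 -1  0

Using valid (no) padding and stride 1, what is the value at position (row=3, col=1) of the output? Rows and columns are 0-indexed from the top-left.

The receptive field on the input at this output position is [3 10 7 / 6 11 11]. Elementwise product with the kernel and sum: 3·-2 + 10·-1 + 7·3 + 11·-1.

-6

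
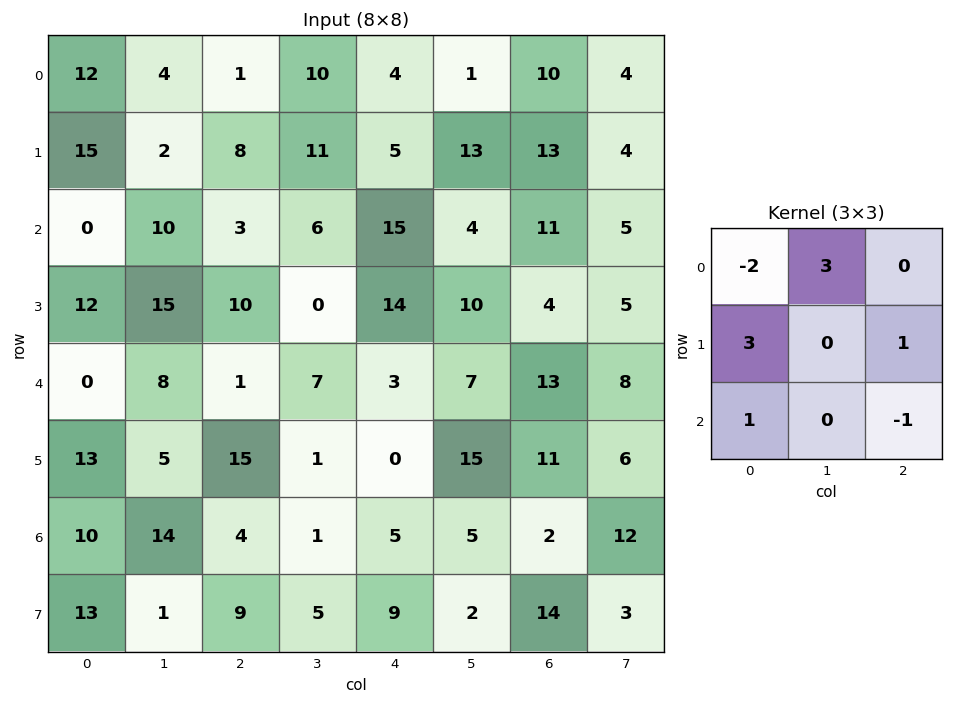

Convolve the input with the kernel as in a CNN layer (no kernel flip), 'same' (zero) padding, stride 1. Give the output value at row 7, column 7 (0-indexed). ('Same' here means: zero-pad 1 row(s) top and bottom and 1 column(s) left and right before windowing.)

The receptive field on the zero-padded input at this output position is [2 12 0 / 14 3 0 / 0 0 0]. Elementwise product with the kernel and sum: 2·-2 + 12·3 + 14·3 + 0·1 + 0·1 + 0·-1.

74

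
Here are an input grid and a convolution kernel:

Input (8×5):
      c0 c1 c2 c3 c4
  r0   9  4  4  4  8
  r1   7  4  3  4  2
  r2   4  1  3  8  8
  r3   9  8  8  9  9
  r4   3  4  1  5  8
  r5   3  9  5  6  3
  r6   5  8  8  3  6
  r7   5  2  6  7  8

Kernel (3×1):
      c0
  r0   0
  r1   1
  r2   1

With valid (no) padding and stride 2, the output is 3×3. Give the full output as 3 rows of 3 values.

Output[0,0]: The receptive field on the input at this output position is [9 / 7 / 4]. Elementwise product with the kernel and sum: 7·1 + 4·1.

11 6 10
12 9 17
8 13 9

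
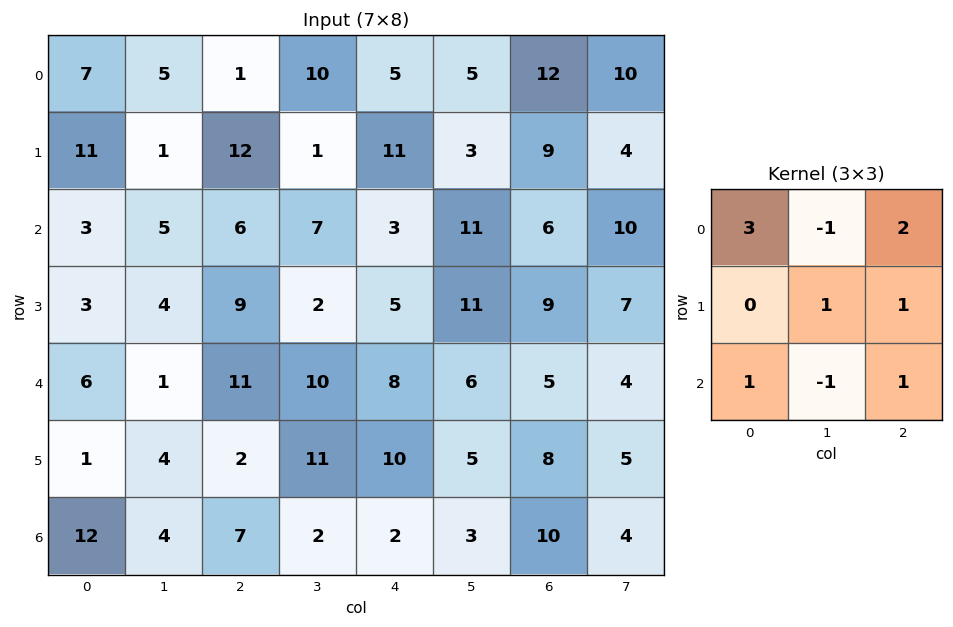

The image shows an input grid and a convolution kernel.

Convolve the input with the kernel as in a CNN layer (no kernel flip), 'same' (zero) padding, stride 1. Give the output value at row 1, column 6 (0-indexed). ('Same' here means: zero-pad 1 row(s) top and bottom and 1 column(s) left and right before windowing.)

The receptive field on the zero-padded input at this output position is [5 12 10 / 3 9 4 / 11 6 10]. Elementwise product with the kernel and sum: 5·3 + 12·-1 + 10·2 + 9·1 + 4·1 + 11·1 + 6·-1 + 10·1.

51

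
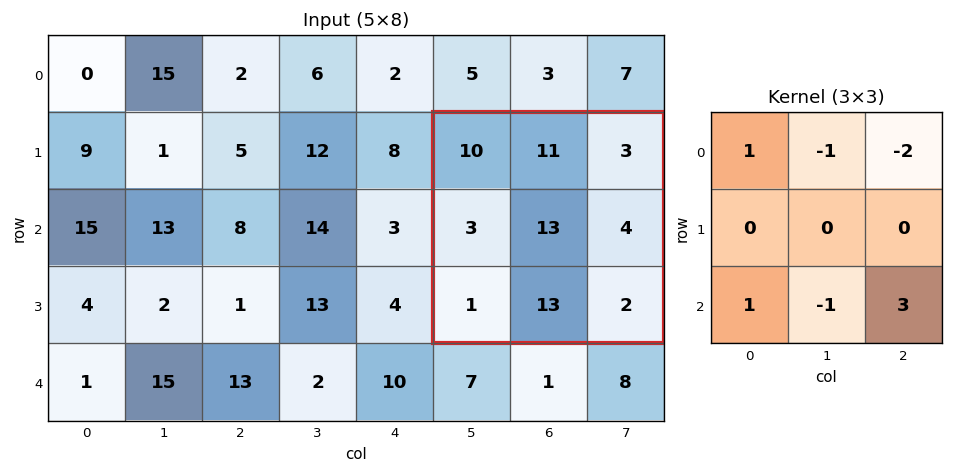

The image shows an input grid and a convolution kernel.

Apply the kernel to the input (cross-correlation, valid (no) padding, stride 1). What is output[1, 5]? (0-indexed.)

-13

The receptive field on the input at this output position is [10 11 3 / 3 13 4 / 1 13 2]. Elementwise product with the kernel and sum: 10·1 + 11·-1 + 3·-2 + 1·1 + 13·-1 + 2·3.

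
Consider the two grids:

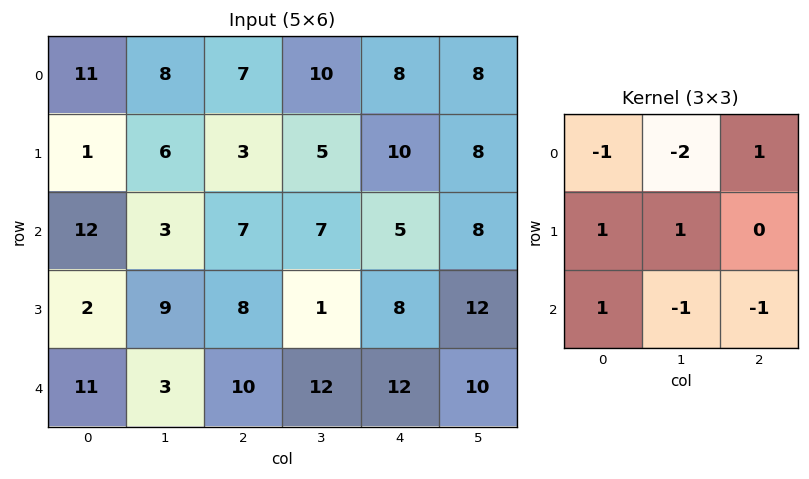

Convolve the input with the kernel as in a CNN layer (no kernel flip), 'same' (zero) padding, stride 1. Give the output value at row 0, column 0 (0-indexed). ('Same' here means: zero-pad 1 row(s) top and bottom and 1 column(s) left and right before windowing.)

4

The receptive field on the zero-padded input at this output position is [0 0 0 / 0 11 8 / 0 1 6]. Elementwise product with the kernel and sum: 0·-1 + 0·-2 + 0·1 + 0·1 + 11·1 + 0·1 + 1·-1 + 6·-1.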